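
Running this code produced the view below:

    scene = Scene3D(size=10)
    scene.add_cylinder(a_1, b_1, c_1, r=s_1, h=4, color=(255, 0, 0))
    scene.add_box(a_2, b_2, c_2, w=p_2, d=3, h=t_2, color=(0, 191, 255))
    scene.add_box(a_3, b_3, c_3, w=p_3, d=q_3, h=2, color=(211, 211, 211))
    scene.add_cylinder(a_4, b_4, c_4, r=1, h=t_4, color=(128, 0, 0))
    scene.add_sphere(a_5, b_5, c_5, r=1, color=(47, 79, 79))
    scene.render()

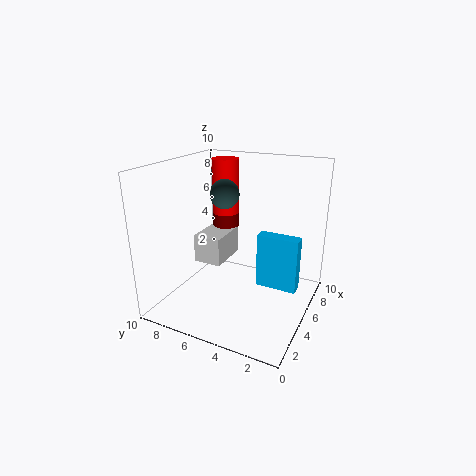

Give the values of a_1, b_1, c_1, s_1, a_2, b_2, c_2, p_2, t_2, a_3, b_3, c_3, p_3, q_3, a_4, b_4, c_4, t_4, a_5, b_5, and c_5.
a_1 = 7, b_1 = 7, c_1 = 6, s_1 = 1, a_2 = 6, b_2 = 1, c_2 = 1, p_2 = 1, t_2 = 4, a_3 = 4, b_3 = 6, c_3 = 3, p_3 = 3, q_3 = 2, a_4 = 7, b_4 = 7, c_4 = 5, t_4 = 2, a_5 = 5, b_5 = 6, c_5 = 8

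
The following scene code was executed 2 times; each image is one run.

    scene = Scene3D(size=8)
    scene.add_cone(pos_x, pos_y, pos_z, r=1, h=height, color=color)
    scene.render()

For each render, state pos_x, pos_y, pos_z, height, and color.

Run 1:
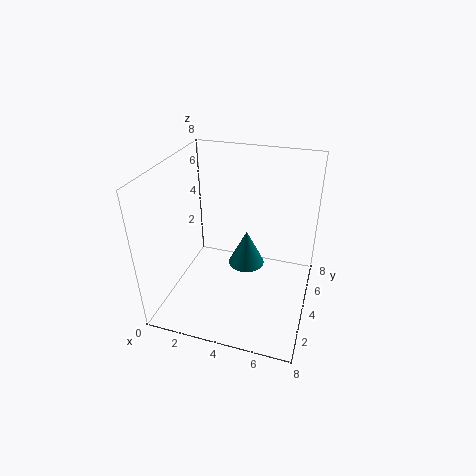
pos_x = 4.5, pos_y = 4, pos_z = 2.5, height = 2, color = 'teal'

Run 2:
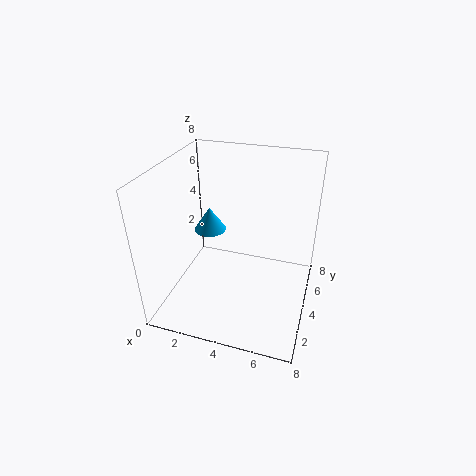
pos_x = 1.5, pos_y = 6, pos_z = 3, height = 1.5, color = 'deepskyblue'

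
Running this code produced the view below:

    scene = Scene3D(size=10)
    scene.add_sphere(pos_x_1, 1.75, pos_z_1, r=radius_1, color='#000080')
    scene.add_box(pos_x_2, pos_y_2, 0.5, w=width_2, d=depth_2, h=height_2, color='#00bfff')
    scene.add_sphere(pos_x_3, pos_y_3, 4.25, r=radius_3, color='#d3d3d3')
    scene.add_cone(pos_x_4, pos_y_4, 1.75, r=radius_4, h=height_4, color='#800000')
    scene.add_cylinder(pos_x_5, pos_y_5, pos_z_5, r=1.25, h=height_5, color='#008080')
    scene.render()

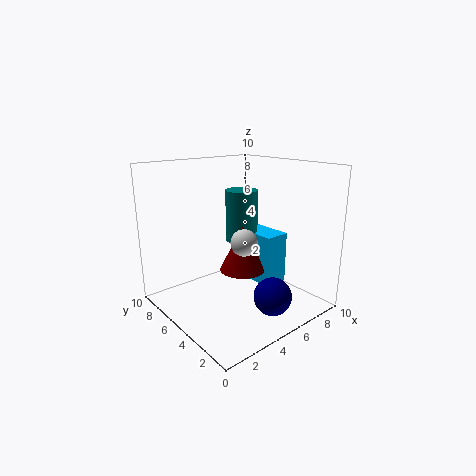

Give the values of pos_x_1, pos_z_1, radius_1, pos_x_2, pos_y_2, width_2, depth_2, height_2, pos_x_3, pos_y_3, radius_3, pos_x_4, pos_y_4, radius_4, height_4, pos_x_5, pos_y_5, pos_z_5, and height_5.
pos_x_1 = 5.25; pos_z_1 = 1.75; radius_1 = 1.25; pos_x_2 = 7.5; pos_y_2 = 4.5; width_2 = 2; depth_2 = 3.25; height_2 = 4; pos_x_3 = 6; pos_y_3 = 5.5; radius_3 = 1; pos_x_4 = 6.5; pos_y_4 = 6.25; radius_4 = 1.75; height_4 = 3.5; pos_x_5 = 7.25; pos_y_5 = 7.25; pos_z_5 = 3.75; height_5 = 4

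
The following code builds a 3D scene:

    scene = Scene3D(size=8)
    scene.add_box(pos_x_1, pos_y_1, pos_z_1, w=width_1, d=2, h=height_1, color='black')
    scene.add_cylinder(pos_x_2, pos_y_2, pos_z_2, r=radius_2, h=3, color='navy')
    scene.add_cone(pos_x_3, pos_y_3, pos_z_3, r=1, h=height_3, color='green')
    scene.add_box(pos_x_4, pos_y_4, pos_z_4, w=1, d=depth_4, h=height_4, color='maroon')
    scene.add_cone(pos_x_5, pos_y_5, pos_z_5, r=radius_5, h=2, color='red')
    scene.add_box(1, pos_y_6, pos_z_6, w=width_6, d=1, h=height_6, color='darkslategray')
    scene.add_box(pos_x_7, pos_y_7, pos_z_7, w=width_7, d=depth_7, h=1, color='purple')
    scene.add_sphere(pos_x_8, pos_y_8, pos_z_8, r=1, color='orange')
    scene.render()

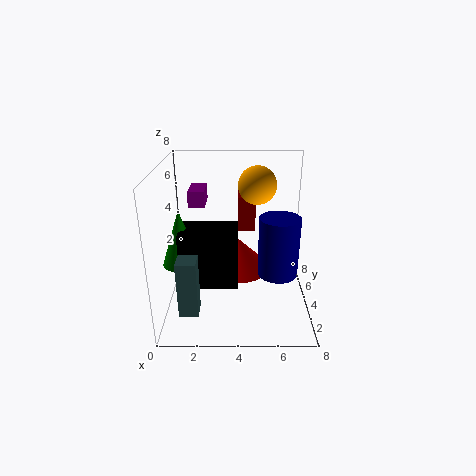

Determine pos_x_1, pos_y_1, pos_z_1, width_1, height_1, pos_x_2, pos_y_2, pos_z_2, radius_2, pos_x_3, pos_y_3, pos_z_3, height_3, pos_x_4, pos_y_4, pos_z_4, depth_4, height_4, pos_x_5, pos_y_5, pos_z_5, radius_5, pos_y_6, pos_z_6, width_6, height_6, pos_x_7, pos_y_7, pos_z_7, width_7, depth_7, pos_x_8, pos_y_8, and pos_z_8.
pos_x_1 = 1; pos_y_1 = 2; pos_z_1 = 2; width_1 = 3; height_1 = 3; pos_x_2 = 6; pos_y_2 = 2; pos_z_2 = 3; radius_2 = 1; pos_x_3 = 1; pos_y_3 = 3; pos_z_3 = 3; height_3 = 3; pos_x_4 = 4; pos_y_4 = 5; pos_z_4 = 4; depth_4 = 3; height_4 = 2; pos_x_5 = 4; pos_y_5 = 6; pos_z_5 = 1; radius_5 = 2; pos_y_6 = 1; pos_z_6 = 1; width_6 = 1; height_6 = 3; pos_x_7 = 1; pos_y_7 = 6; pos_z_7 = 5; width_7 = 1; depth_7 = 2; pos_x_8 = 5; pos_y_8 = 4; pos_z_8 = 7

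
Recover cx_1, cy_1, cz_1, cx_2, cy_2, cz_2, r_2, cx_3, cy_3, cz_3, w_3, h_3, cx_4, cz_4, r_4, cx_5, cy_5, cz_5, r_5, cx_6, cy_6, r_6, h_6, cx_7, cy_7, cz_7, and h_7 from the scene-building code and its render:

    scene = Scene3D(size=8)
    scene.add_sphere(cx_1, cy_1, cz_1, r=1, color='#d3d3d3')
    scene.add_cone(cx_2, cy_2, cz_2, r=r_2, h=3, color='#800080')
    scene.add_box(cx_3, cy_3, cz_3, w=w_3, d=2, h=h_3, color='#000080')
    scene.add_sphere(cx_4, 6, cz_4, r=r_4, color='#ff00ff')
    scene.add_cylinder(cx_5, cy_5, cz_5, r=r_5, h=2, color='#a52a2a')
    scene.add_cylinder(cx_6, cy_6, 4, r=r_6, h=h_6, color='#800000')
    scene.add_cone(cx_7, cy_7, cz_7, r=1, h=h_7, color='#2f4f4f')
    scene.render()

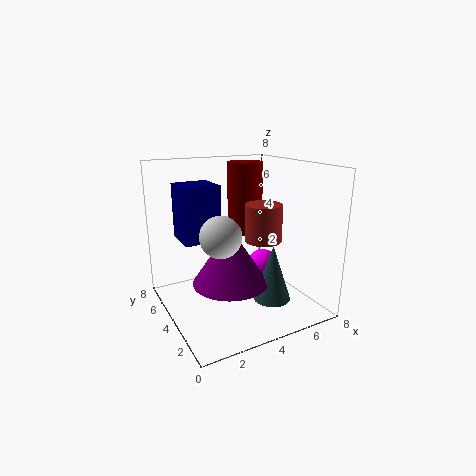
cx_1 = 2
cy_1 = 2
cz_1 = 5
cx_2 = 3
cy_2 = 3
cz_2 = 2
r_2 = 2
cx_3 = 1
cy_3 = 4
cz_3 = 4
w_3 = 2
h_3 = 3
cx_4 = 7
cz_4 = 1
r_4 = 1
cx_5 = 5
cy_5 = 3
cz_5 = 4
r_5 = 1
cx_6 = 5
cy_6 = 5
r_6 = 1
h_6 = 4
cx_7 = 5
cy_7 = 2
cz_7 = 1
h_7 = 3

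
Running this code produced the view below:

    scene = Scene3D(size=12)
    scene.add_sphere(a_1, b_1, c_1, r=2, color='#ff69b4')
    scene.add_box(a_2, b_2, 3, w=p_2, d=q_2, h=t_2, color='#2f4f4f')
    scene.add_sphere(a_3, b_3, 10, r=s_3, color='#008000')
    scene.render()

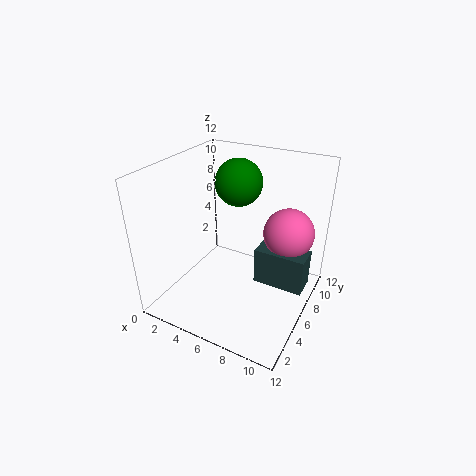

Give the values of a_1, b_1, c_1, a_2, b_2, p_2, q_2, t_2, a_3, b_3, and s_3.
a_1 = 10; b_1 = 7; c_1 = 7; a_2 = 8; b_2 = 5; p_2 = 4; q_2 = 2; t_2 = 3; a_3 = 5; b_3 = 8; s_3 = 2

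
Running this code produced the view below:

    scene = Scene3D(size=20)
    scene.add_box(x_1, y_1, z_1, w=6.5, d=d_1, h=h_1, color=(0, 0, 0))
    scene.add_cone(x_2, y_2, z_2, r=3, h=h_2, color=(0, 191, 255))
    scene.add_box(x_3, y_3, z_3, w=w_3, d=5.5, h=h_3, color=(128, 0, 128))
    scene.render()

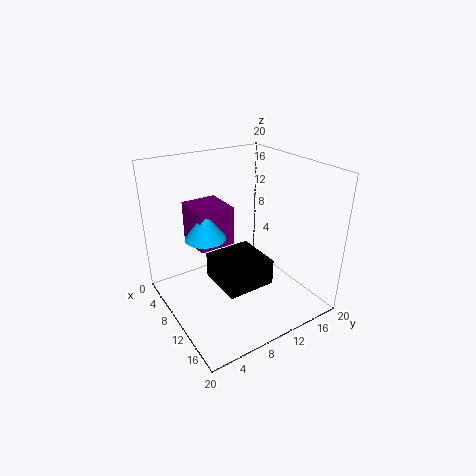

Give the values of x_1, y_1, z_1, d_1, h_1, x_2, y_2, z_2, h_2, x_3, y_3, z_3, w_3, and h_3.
x_1 = 9; y_1 = 5.5; z_1 = 5; d_1 = 6.5; h_1 = 3.5; x_2 = 6; y_2 = 7; z_2 = 9; h_2 = 4; x_3 = 0.5; y_3 = 6; z_3 = 7; w_3 = 6; h_3 = 6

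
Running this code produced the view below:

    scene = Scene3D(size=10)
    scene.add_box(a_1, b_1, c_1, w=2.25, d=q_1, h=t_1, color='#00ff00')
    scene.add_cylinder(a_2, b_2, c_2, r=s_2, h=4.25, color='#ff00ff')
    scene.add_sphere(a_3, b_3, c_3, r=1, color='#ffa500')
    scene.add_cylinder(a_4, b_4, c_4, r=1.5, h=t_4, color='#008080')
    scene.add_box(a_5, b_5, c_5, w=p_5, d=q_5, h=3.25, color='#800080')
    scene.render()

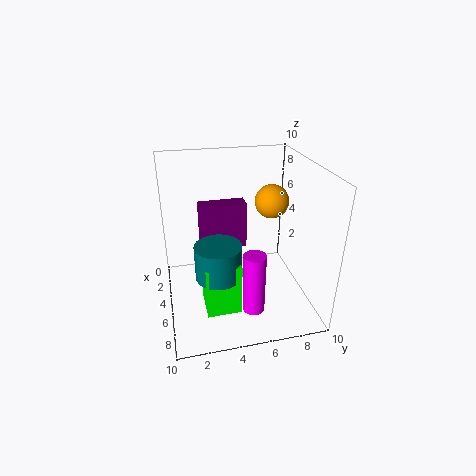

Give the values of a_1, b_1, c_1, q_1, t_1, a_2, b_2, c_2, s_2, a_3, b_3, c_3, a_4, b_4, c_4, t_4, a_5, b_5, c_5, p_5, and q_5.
a_1 = 6
b_1 = 2.25
c_1 = 1.25
q_1 = 2.25
t_1 = 3.5
a_2 = 7.5
b_2 = 5.5
c_2 = 0.75
s_2 = 0.75
a_3 = 7.25
b_3 = 6.5
c_3 = 8.5
a_4 = 7
b_4 = 3.25
c_4 = 3.5
t_4 = 2.25
a_5 = 3.25
b_5 = 2.5
c_5 = 4
p_5 = 1.25
q_5 = 3.25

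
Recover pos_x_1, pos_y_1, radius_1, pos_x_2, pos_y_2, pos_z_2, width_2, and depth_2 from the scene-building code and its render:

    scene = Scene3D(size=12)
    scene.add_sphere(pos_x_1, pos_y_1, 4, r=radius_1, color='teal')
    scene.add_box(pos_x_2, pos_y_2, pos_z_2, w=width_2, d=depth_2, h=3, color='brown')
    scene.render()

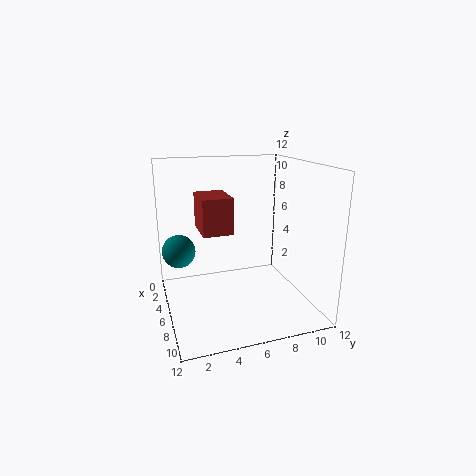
pos_x_1 = 2.5, pos_y_1 = 1.5, radius_1 = 1.5, pos_x_2 = 3, pos_y_2 = 3, pos_z_2 = 6.5, width_2 = 3.5, depth_2 = 2.5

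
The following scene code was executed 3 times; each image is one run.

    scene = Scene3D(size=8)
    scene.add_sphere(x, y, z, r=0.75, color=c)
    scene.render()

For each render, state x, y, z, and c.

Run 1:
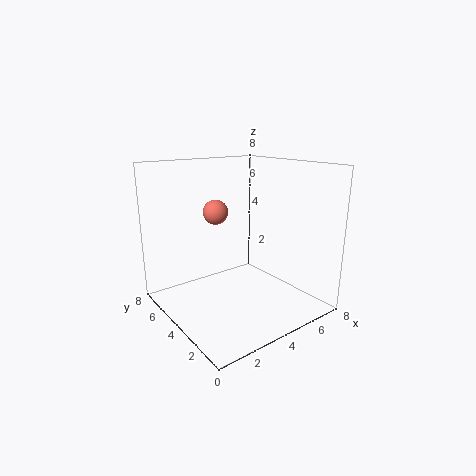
x = 4; y = 6.25; z = 5; c = 'salmon'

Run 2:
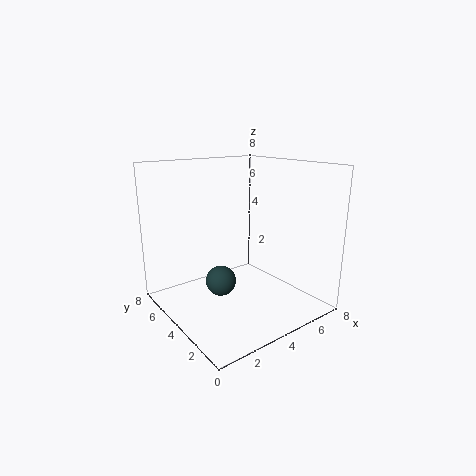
x = 2; y = 2.75; z = 2.5; c = 'darkslategray'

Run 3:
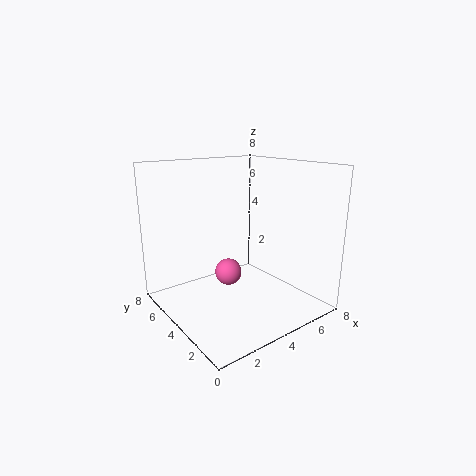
x = 3.5; y = 4.25; z = 2; c = 'hotpink'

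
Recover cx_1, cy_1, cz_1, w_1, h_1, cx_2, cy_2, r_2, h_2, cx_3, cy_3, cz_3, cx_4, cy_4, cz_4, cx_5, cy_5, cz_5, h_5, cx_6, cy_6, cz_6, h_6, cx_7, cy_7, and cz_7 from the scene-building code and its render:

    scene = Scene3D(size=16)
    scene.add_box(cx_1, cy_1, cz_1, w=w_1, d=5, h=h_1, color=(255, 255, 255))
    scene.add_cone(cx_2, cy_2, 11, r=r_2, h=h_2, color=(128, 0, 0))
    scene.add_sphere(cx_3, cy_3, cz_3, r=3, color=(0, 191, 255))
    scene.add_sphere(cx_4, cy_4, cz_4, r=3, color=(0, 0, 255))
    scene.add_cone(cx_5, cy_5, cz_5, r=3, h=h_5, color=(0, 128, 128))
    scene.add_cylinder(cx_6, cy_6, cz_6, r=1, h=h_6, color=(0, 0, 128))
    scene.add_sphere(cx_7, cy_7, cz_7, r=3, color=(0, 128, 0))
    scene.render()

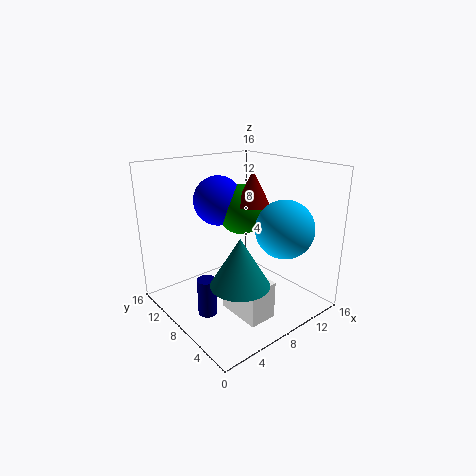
cx_1 = 5; cy_1 = 2; cz_1 = 1; w_1 = 3; h_1 = 4; cx_2 = 11; cy_2 = 9; r_2 = 2; h_2 = 4; cx_3 = 10; cy_3 = 3; cz_3 = 10; cx_4 = 9; cy_4 = 13; cz_4 = 11; cx_5 = 5; cy_5 = 4; cz_5 = 5; h_5 = 5; cx_6 = 3; cy_6 = 7; cz_6 = 1; h_6 = 4; cx_7 = 11; cy_7 = 11; cz_7 = 10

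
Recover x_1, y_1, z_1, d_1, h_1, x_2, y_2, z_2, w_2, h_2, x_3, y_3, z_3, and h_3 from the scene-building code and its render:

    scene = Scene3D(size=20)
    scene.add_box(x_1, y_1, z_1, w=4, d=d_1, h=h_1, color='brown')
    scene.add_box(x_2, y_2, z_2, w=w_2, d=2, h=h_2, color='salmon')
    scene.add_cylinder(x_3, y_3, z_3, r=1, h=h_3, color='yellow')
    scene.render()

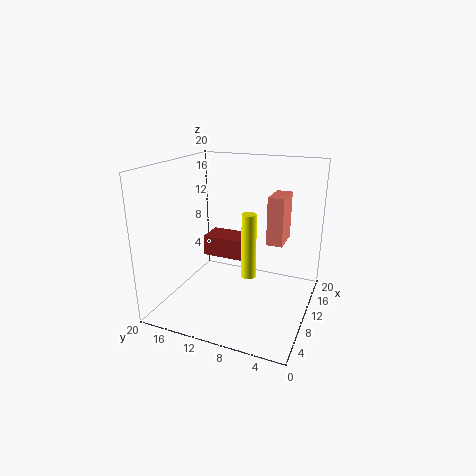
x_1 = 11; y_1 = 10; z_1 = 6; d_1 = 6; h_1 = 3; x_2 = 7; y_2 = 3; z_2 = 11; w_2 = 4; h_2 = 6; x_3 = 9; y_3 = 8; z_3 = 5; h_3 = 9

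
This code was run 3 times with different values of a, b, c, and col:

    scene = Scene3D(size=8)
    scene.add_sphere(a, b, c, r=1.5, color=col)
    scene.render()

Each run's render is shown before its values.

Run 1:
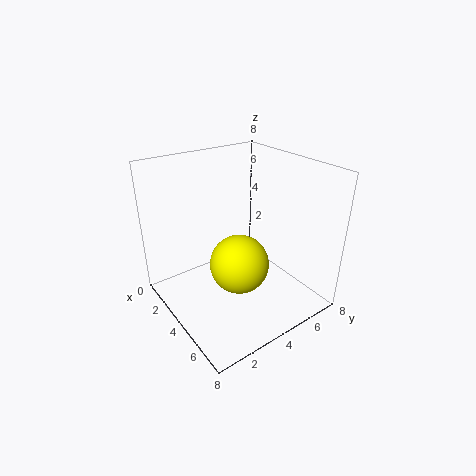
a = 5.5
b = 3
c = 3.5
col = 'yellow'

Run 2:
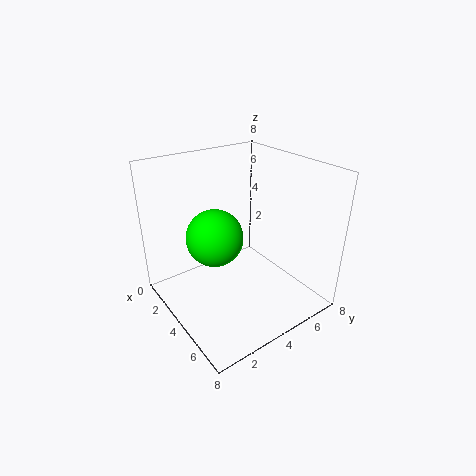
a = 4
b = 2.5
c = 4.5
col = 'lime'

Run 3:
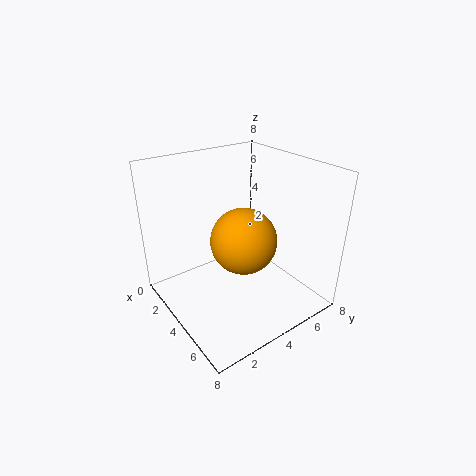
a = 6.5
b = 2.5
c = 5.5
col = 'orange'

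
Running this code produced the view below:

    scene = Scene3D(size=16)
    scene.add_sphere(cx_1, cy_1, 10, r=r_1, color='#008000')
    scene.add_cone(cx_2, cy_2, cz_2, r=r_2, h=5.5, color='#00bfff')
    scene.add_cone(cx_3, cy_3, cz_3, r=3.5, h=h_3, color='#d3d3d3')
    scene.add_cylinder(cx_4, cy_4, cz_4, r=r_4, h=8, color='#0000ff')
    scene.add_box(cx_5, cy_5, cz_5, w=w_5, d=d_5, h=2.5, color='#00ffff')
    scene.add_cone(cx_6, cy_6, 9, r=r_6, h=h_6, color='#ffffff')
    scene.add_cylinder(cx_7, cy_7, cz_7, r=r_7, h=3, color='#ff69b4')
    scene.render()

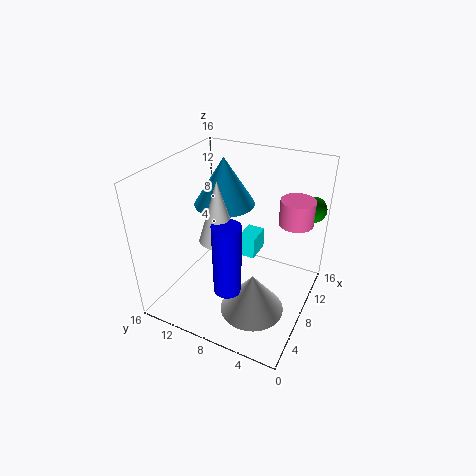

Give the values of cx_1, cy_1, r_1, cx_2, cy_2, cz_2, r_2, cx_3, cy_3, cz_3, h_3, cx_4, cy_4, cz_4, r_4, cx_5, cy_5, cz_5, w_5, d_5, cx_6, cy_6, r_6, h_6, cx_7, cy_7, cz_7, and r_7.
cx_1 = 14.5
cy_1 = 1.5
r_1 = 1.5
cx_2 = 10.5
cy_2 = 11
cz_2 = 10.5
r_2 = 3.5
cx_3 = 5.5
cy_3 = 5
cz_3 = 1
h_3 = 4.5
cx_4 = 4.5
cy_4 = 7.5
cz_4 = 3.5
r_4 = 1.5
cx_5 = 9
cy_5 = 6.5
cz_5 = 5
w_5 = 3
d_5 = 2
cx_6 = 5.5
cy_6 = 9
r_6 = 2
h_6 = 6.5
cx_7 = 13
cy_7 = 3
cz_7 = 8.5
r_7 = 2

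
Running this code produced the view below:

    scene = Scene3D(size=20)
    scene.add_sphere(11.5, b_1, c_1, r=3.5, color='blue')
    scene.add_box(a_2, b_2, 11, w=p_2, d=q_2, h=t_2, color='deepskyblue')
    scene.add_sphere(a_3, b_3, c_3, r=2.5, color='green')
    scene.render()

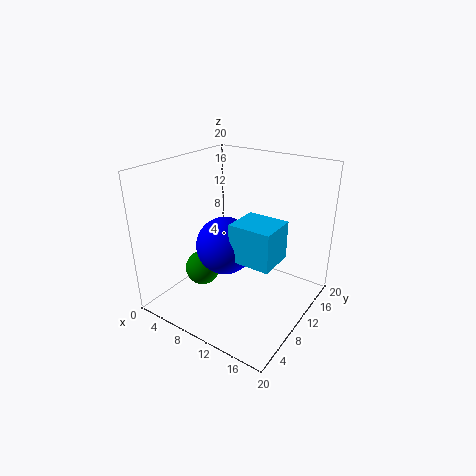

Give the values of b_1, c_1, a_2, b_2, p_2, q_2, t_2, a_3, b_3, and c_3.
b_1 = 5
c_1 = 11.5
a_2 = 13.5
b_2 = 3
p_2 = 5
q_2 = 4.5
t_2 = 4.5
a_3 = 5
b_3 = 8
c_3 = 4.5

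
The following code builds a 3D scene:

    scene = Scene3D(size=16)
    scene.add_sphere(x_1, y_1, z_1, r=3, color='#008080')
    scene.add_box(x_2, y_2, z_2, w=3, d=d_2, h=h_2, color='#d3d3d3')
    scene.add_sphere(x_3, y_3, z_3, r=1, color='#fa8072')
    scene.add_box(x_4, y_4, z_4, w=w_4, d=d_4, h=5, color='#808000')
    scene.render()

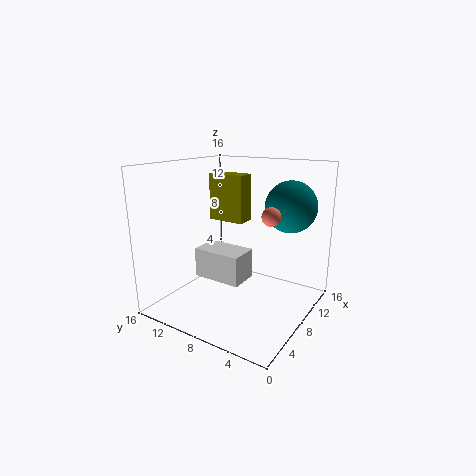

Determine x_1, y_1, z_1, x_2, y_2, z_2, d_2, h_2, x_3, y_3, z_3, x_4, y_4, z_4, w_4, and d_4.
x_1 = 13
y_1 = 4
z_1 = 11
x_2 = 3
y_2 = 5
z_2 = 5
d_2 = 5
h_2 = 3
x_3 = 8
y_3 = 4
z_3 = 11
x_4 = 7
y_4 = 7
z_4 = 10
w_4 = 2
d_4 = 4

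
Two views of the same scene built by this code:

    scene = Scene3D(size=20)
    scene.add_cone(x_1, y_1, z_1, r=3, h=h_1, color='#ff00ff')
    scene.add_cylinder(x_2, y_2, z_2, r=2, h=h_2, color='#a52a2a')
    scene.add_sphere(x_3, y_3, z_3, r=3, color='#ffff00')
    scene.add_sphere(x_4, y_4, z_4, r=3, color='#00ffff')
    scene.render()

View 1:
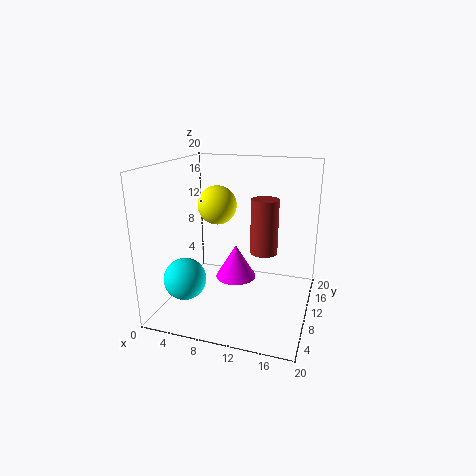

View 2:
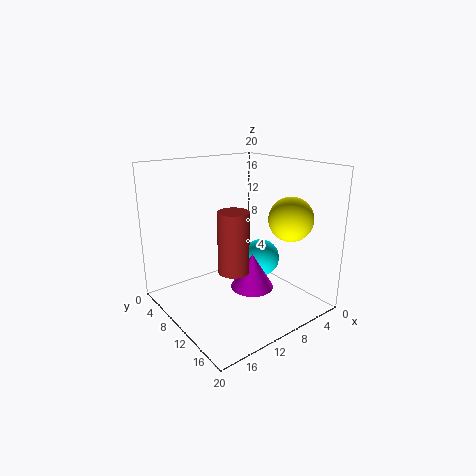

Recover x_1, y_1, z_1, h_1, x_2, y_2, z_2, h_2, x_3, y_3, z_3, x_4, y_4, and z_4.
x_1 = 9, y_1 = 12, z_1 = 3, h_1 = 5, x_2 = 13, y_2 = 13, z_2 = 7, h_2 = 8, x_3 = 5, y_3 = 15, z_3 = 13, x_4 = 3, y_4 = 7, z_4 = 4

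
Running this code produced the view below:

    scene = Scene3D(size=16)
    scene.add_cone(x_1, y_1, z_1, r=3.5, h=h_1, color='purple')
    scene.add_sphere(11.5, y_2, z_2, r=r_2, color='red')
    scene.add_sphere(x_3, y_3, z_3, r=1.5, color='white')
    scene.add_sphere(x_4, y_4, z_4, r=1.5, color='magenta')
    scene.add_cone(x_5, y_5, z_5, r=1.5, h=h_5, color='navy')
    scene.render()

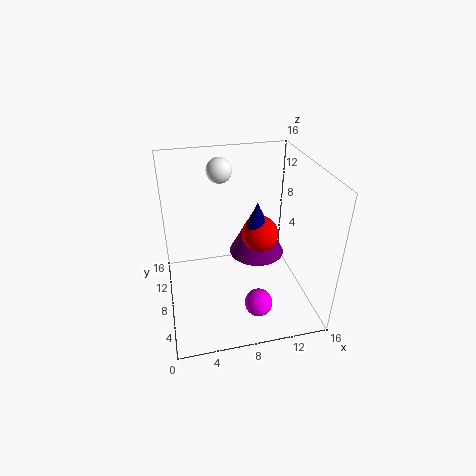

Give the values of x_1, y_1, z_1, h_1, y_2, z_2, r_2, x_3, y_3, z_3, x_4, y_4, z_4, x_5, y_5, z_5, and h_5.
x_1 = 11.5; y_1 = 12.25; z_1 = 3; h_1 = 6.75; y_2 = 11; z_2 = 6.25; r_2 = 2.25; x_3 = 7; y_3 = 13.25; z_3 = 14; x_4 = 9.25; y_4 = 3.5; z_4 = 2.25; x_5 = 11; y_5 = 10.75; z_5 = 7; h_5 = 3.75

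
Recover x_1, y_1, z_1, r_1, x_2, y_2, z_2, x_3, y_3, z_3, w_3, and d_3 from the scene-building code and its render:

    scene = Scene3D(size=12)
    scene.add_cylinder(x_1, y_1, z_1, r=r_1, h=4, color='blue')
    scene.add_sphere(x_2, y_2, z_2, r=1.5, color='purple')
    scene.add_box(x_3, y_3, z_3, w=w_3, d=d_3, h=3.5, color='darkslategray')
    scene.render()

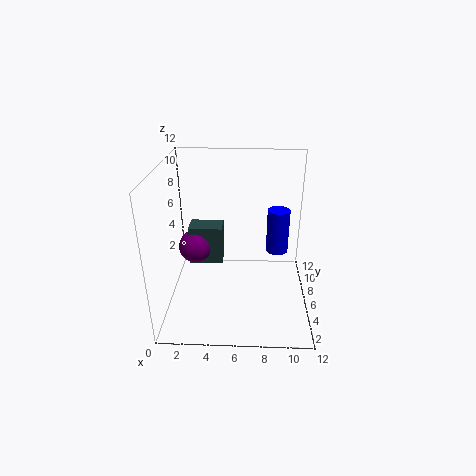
x_1 = 9.5, y_1 = 8.5, z_1 = 3.5, r_1 = 1, x_2 = 2, y_2 = 8, z_2 = 4, x_3 = 1.5, y_3 = 7.5, z_3 = 2.5, w_3 = 3, d_3 = 2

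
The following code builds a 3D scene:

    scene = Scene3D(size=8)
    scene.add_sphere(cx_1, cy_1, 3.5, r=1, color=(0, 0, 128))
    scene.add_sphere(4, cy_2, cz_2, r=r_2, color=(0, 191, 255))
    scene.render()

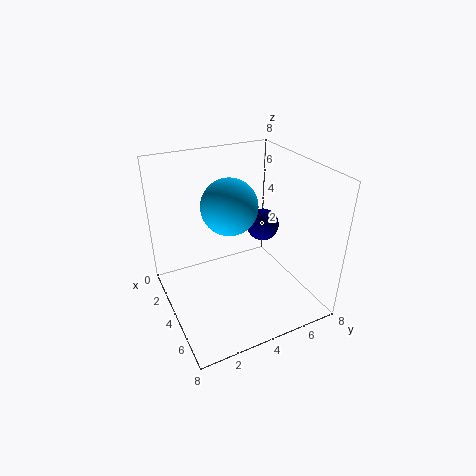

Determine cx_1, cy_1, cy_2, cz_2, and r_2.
cx_1 = 2.5
cy_1 = 6.5
cy_2 = 3.5
cz_2 = 6
r_2 = 1.5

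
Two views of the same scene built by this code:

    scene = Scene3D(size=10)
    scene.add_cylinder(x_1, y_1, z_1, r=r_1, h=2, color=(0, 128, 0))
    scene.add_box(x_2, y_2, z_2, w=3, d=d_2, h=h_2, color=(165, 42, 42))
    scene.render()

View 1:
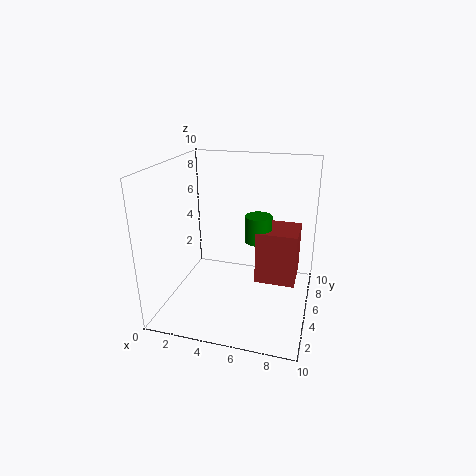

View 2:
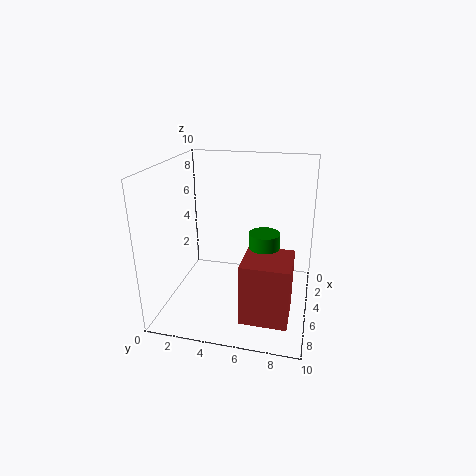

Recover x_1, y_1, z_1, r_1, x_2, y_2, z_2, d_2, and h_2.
x_1 = 6
y_1 = 7
z_1 = 4
r_1 = 1
x_2 = 6
y_2 = 6
z_2 = 1
d_2 = 3
h_2 = 4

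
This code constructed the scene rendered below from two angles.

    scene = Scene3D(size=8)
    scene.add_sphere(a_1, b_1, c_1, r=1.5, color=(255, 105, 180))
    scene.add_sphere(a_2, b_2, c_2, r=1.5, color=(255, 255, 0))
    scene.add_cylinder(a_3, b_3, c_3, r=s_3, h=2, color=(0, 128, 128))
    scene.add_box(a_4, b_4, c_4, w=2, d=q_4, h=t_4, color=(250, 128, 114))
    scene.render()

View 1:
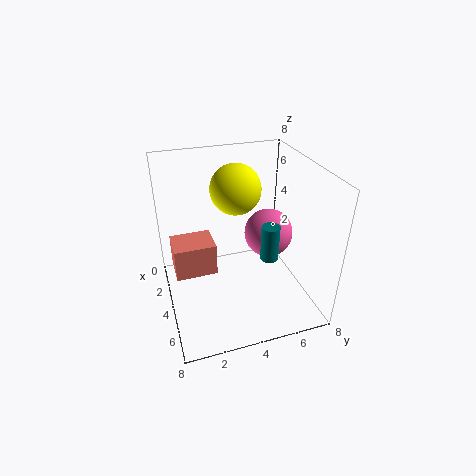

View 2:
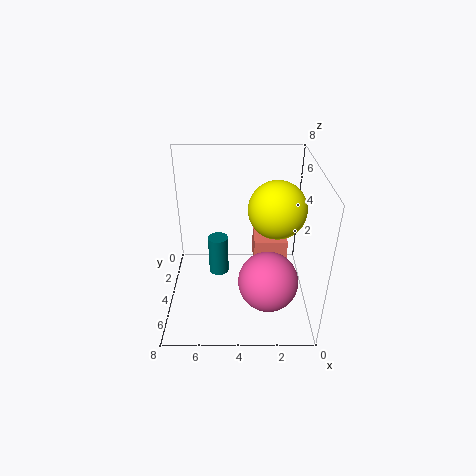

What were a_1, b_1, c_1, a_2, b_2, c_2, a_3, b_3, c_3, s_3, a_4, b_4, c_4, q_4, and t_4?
a_1 = 2.5, b_1 = 6.5, c_1 = 3, a_2 = 2, b_2 = 4.5, c_2 = 6, a_3 = 5, b_3 = 5.5, c_3 = 3, s_3 = 0.5, a_4 = 1, b_4 = 0.5, c_4 = 1, q_4 = 2.5, t_4 = 2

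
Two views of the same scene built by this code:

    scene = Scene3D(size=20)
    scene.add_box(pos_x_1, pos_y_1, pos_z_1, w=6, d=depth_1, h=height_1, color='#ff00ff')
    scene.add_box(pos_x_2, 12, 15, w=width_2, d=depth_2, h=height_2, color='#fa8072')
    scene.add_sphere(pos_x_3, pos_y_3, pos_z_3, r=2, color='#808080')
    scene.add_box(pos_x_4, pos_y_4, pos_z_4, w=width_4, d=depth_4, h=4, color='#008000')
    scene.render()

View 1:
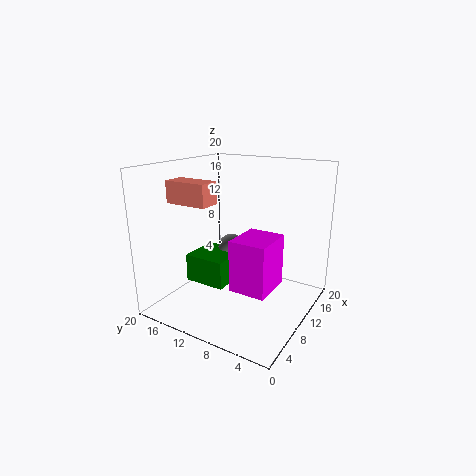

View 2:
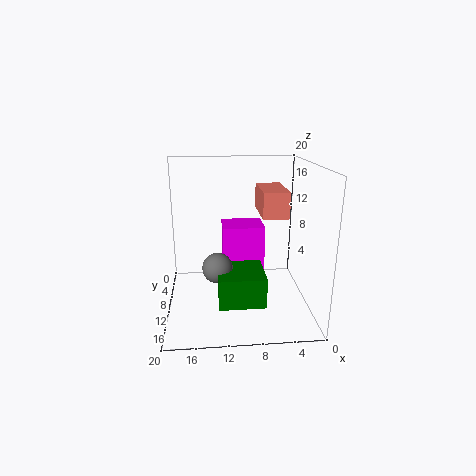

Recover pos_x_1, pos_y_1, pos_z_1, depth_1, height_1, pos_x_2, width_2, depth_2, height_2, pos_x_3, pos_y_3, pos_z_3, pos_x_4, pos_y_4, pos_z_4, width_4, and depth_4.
pos_x_1 = 6, pos_y_1 = 4, pos_z_1 = 4, depth_1 = 5, height_1 = 7, pos_x_2 = 5, width_2 = 3, depth_2 = 6, height_2 = 3, pos_x_3 = 13, pos_y_3 = 13, pos_z_3 = 7, pos_x_4 = 7, pos_y_4 = 11, pos_z_4 = 3, width_4 = 6, depth_4 = 6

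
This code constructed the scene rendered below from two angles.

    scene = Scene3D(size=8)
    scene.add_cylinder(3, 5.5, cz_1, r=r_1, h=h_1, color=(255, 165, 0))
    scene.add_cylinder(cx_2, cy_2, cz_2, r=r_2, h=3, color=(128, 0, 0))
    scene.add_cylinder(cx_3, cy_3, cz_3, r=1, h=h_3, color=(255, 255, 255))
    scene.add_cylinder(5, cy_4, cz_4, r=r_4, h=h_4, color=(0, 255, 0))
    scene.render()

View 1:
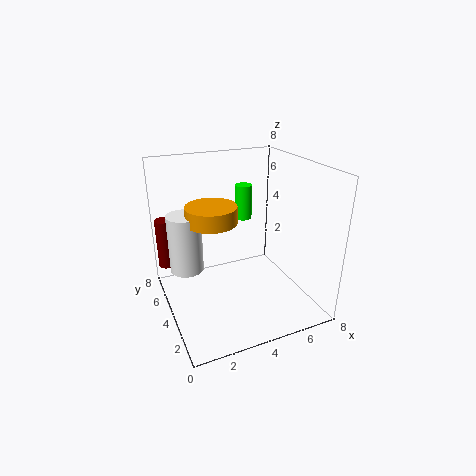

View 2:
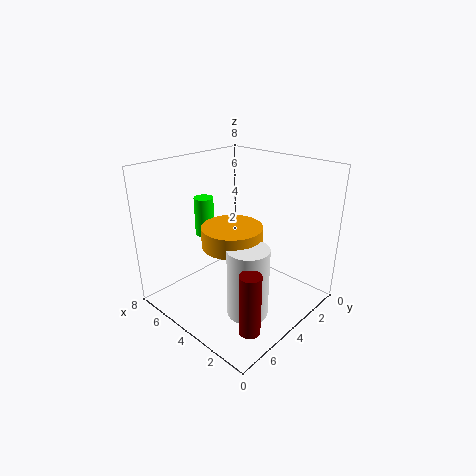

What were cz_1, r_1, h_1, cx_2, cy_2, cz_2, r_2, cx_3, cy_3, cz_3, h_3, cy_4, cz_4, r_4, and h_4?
cz_1 = 4.5, r_1 = 1.5, h_1 = 1, cx_2 = 0.5, cy_2 = 7, cz_2 = 1.5, r_2 = 0.5, cx_3 = 1.5, cy_3 = 6, cz_3 = 1.5, h_3 = 3.5, cy_4 = 5.5, cz_4 = 4.5, r_4 = 0.5, h_4 = 2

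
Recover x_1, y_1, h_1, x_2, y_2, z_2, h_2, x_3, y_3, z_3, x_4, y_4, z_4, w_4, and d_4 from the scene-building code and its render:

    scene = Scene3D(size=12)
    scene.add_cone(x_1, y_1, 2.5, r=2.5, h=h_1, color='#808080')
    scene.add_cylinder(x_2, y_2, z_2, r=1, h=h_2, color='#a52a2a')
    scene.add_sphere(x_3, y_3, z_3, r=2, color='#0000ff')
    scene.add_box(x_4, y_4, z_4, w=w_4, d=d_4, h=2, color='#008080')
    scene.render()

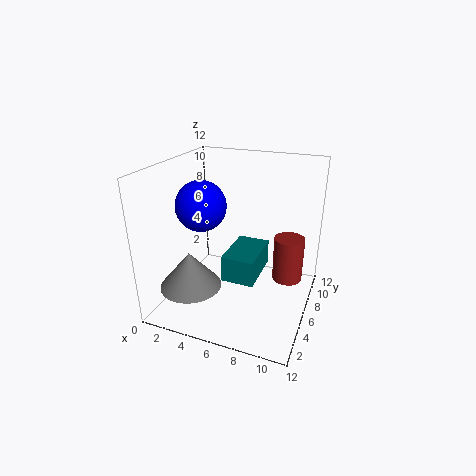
x_1 = 3, y_1 = 3, h_1 = 3, x_2 = 11, y_2 = 2.5, z_2 = 5.5, h_2 = 3, x_3 = 3.5, y_3 = 4.5, z_3 = 9, x_4 = 6, y_4 = 2.5, z_4 = 4, w_4 = 2.5, d_4 = 4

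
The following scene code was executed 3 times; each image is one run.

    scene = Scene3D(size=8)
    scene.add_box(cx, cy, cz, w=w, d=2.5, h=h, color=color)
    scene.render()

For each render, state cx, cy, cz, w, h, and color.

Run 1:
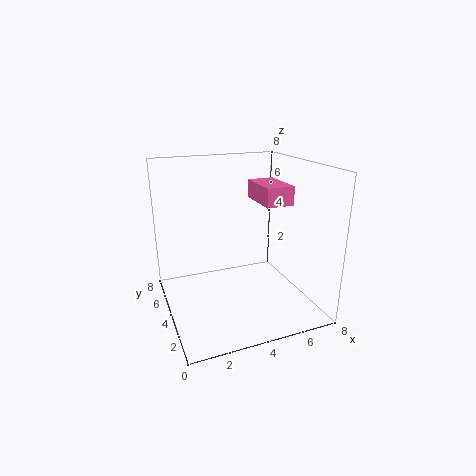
cx = 5
cy = 2.5
cz = 6
w = 1.5
h = 1
color = 'hotpink'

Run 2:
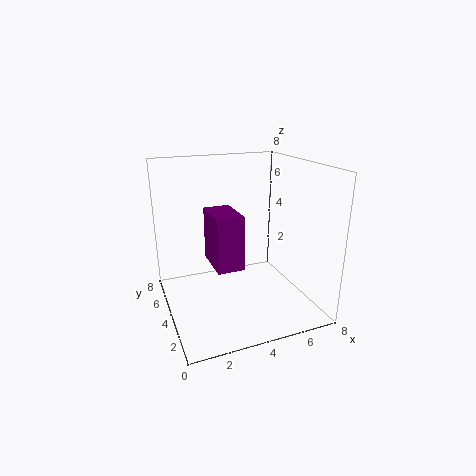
cx = 2.5
cy = 3
cz = 2.5
w = 1.5
h = 3
color = 'purple'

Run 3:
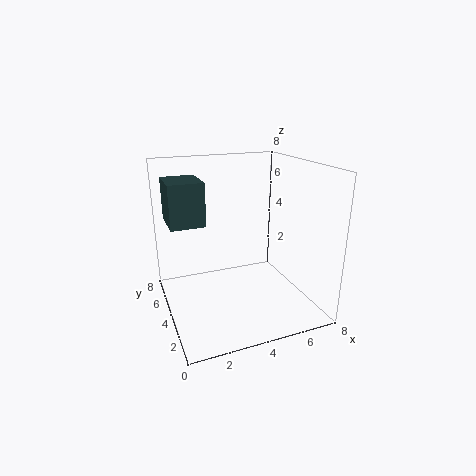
cx = 0.5
cy = 5
cz = 4.5
w = 2
h = 2.5
color = 'darkslategray'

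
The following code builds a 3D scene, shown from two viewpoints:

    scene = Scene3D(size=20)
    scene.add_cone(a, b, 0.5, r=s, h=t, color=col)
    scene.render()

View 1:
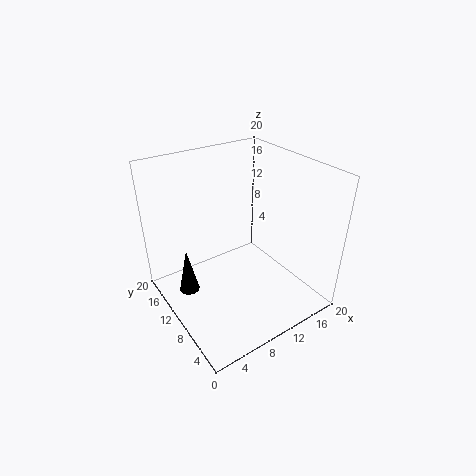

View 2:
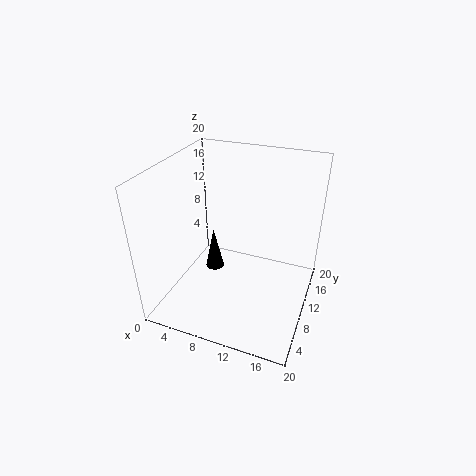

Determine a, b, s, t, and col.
a = 4
b = 14.5
s = 1.5
t = 7
col = 'black'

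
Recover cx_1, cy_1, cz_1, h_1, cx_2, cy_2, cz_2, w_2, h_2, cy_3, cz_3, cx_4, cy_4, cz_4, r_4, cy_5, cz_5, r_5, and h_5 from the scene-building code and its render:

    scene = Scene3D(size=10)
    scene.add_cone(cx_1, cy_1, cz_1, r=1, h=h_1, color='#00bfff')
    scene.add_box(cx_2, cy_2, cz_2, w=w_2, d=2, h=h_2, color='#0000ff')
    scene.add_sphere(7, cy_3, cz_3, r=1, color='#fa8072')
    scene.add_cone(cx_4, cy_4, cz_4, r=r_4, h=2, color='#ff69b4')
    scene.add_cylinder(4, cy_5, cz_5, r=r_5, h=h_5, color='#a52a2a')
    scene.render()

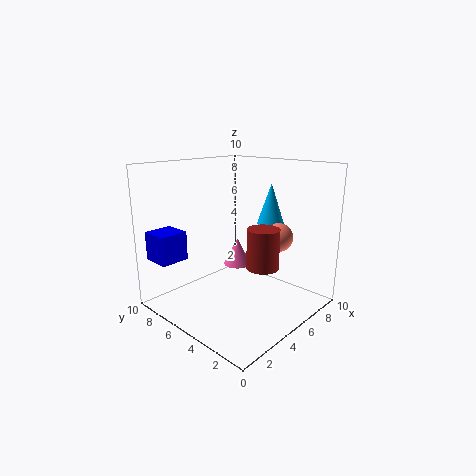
cx_1 = 8; cy_1 = 4.5; cz_1 = 5.5; h_1 = 3; cx_2 = 0.5; cy_2 = 7.5; cz_2 = 3.5; w_2 = 2; h_2 = 2; cy_3 = 3; cz_3 = 5; cx_4 = 6; cy_4 = 6; cz_4 = 2.5; r_4 = 1; cy_5 = 2; cz_5 = 4; r_5 = 1; h_5 = 2.5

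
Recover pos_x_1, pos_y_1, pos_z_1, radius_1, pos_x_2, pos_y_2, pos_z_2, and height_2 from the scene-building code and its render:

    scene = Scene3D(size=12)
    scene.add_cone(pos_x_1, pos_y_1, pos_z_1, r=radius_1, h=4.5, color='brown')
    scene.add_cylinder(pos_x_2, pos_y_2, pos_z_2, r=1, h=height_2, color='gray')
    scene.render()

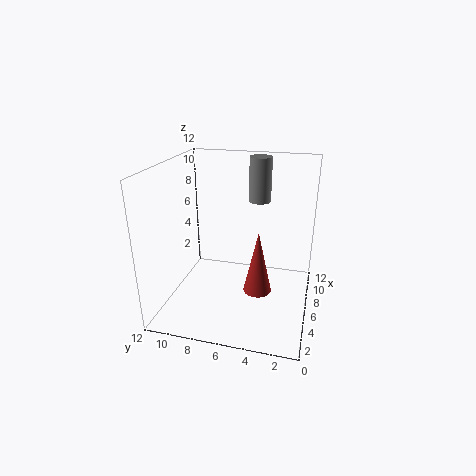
pos_x_1 = 2, pos_y_1 = 3.5, pos_z_1 = 4, radius_1 = 1, pos_x_2 = 10, pos_y_2 = 5, pos_z_2 = 8, height_2 = 4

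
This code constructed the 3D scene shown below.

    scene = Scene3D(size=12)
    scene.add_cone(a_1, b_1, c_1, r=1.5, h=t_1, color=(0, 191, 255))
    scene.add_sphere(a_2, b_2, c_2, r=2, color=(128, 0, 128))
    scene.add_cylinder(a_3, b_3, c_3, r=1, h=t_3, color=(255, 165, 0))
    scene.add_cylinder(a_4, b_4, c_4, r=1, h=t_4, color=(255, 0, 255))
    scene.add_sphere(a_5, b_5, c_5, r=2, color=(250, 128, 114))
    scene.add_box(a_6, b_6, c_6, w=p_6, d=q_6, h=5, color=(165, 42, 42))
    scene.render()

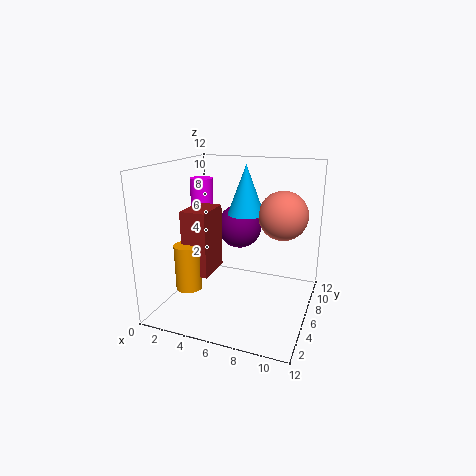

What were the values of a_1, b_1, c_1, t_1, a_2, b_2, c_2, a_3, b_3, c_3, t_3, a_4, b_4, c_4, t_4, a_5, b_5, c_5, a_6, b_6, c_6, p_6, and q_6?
a_1 = 6.5, b_1 = 6.5, c_1 = 8, t_1 = 4, a_2 = 5, b_2 = 9, c_2 = 6, a_3 = 3.5, b_3 = 2, c_3 = 3, t_3 = 3.5, a_4 = 2, b_4 = 7.5, c_4 = 6.5, t_4 = 4, a_5 = 9.5, b_5 = 7, c_5 = 8, a_6 = 3, b_6 = 2, c_6 = 4, p_6 = 2, q_6 = 3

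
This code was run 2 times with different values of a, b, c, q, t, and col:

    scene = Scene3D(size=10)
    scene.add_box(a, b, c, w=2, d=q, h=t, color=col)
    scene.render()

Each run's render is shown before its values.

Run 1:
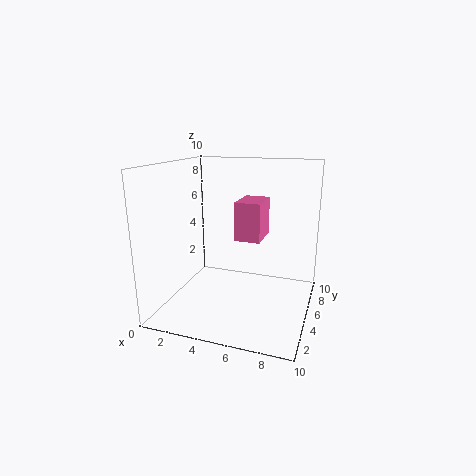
a = 4; b = 7; c = 4; q = 3; t = 3; col = 'hotpink'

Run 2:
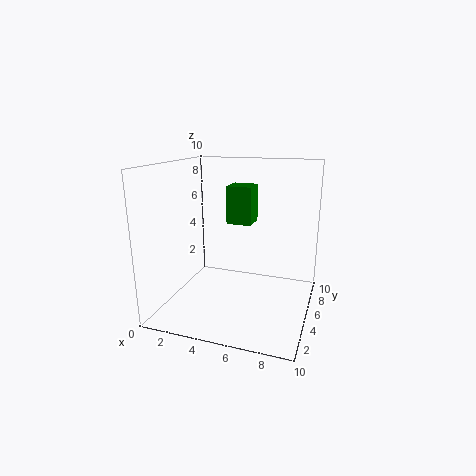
a = 3; b = 8; c = 5; q = 2; t = 3; col = 'green'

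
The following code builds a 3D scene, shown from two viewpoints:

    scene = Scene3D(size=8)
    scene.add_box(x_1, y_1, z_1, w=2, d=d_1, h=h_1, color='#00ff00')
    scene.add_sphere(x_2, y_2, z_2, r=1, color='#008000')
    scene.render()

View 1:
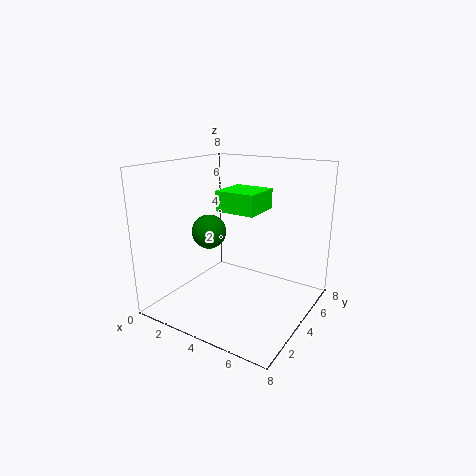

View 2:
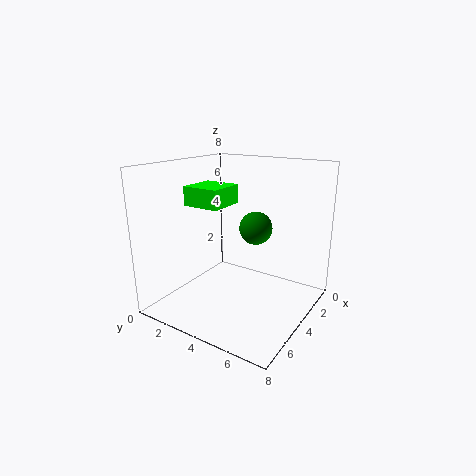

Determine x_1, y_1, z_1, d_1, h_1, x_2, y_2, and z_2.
x_1 = 4
y_1 = 2
z_1 = 6
d_1 = 2
h_1 = 1
x_2 = 2
y_2 = 4
z_2 = 4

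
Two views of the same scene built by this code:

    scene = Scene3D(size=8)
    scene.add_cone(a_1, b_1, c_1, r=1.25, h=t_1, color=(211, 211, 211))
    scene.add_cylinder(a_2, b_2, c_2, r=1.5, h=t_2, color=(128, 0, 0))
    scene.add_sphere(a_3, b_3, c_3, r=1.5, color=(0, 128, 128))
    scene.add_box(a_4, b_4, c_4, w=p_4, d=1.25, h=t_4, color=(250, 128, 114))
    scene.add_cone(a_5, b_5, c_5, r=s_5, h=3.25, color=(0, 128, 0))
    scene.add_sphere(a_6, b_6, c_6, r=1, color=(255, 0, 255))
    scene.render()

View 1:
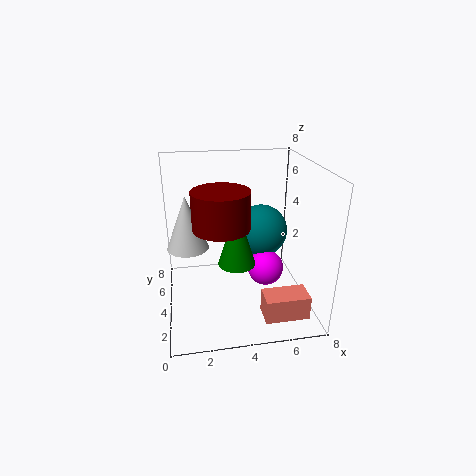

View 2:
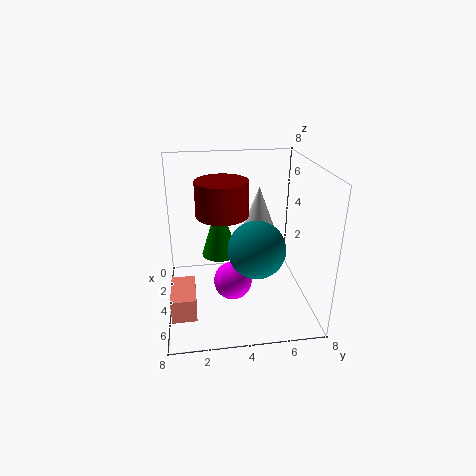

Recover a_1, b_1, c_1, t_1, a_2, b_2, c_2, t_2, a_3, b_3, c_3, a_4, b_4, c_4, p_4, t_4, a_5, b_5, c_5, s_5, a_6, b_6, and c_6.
a_1 = 1.25
b_1 = 5.75
c_1 = 2.75
t_1 = 3.25
a_2 = 3
b_2 = 3.25
c_2 = 5
t_2 = 2
a_3 = 5.5
b_3 = 4.75
c_3 = 4
a_4 = 4.75
b_4 = 0.25
c_4 = 1
p_4 = 2.25
t_4 = 1.25
a_5 = 3.75
b_5 = 3
c_5 = 3
s_5 = 1
a_6 = 5.5
b_6 = 3.5
c_6 = 2.25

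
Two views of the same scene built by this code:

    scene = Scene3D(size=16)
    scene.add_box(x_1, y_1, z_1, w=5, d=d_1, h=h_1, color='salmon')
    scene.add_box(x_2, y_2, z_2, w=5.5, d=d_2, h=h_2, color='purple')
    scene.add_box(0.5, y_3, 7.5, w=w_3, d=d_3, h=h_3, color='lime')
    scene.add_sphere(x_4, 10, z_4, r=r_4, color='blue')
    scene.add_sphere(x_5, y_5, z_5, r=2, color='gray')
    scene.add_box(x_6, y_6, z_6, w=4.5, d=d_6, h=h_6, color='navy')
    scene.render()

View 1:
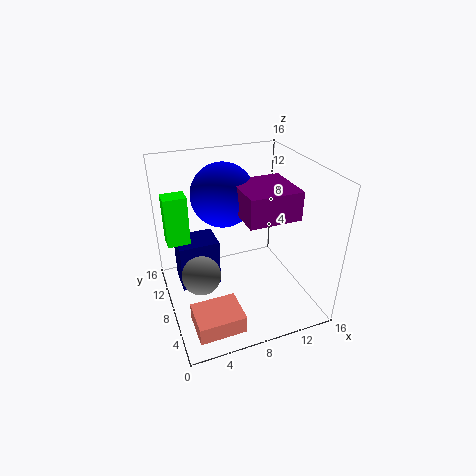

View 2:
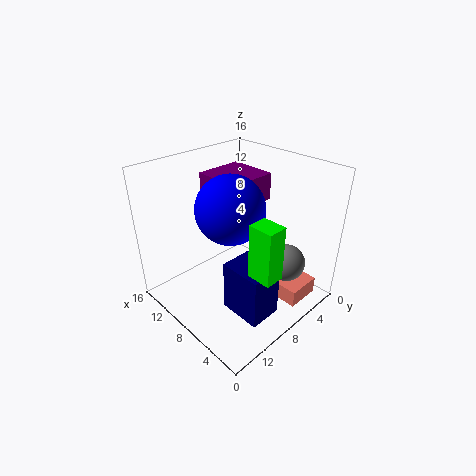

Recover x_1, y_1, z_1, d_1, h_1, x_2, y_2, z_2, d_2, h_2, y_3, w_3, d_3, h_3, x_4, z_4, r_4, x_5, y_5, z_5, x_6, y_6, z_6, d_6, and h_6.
x_1 = 1.5, y_1 = 1.5, z_1 = 0.5, d_1 = 4, h_1 = 2, x_2 = 7.5, y_2 = 3.5, z_2 = 11.5, d_2 = 5.5, h_2 = 3, y_3 = 9.5, w_3 = 2.5, d_3 = 2, h_3 = 5.5, x_4 = 7, z_4 = 12.5, r_4 = 3.5, x_5 = 3, y_5 = 5.5, z_5 = 6, x_6 = 1.5, y_6 = 8.5, z_6 = 2, d_6 = 3.5, h_6 = 5.5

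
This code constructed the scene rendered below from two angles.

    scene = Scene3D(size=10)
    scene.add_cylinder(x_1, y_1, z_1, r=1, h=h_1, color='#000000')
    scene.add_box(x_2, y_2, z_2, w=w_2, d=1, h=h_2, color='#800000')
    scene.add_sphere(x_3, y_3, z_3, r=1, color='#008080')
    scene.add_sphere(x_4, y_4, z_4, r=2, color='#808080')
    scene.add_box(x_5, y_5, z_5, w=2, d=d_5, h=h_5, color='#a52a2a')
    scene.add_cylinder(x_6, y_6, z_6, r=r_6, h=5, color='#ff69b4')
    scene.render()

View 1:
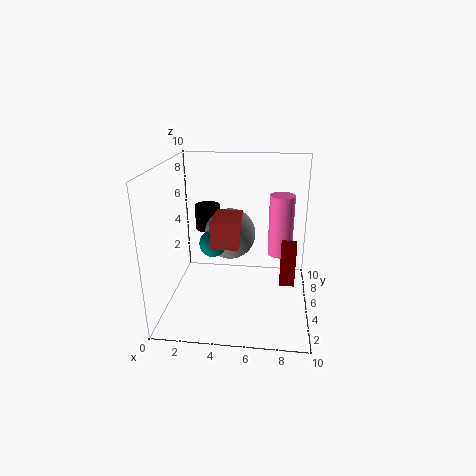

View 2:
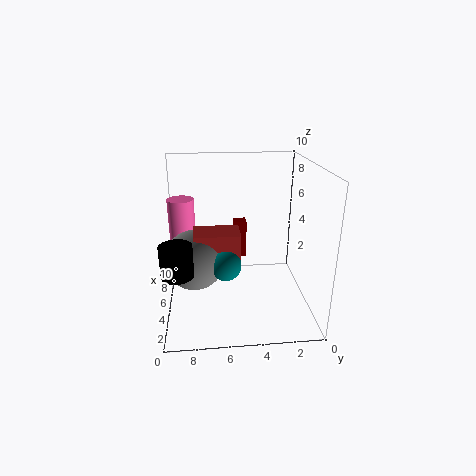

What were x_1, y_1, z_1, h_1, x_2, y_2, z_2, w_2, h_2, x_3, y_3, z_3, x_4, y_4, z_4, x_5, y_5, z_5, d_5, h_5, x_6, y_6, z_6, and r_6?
x_1 = 2
y_1 = 9
z_1 = 4
h_1 = 2
x_2 = 8
y_2 = 4
z_2 = 2
w_2 = 1
h_2 = 3
x_3 = 3
y_3 = 6
z_3 = 4
x_4 = 4
y_4 = 8
z_4 = 4
x_5 = 3
y_5 = 5
z_5 = 4
d_5 = 3
h_5 = 2
x_6 = 8
y_6 = 9
z_6 = 2
r_6 = 1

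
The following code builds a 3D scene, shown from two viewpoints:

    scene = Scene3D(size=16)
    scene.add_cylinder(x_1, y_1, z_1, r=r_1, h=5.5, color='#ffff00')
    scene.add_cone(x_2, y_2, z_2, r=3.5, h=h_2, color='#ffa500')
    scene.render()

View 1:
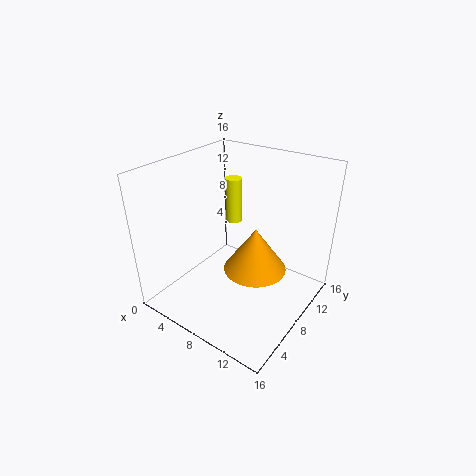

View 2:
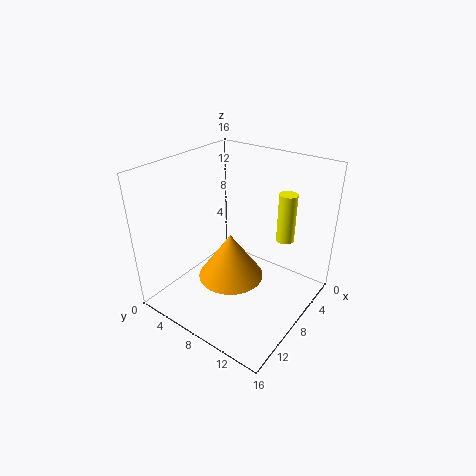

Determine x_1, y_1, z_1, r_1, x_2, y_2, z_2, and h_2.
x_1 = 4.5
y_1 = 12
z_1 = 7.5
r_1 = 1
x_2 = 10
y_2 = 8.5
z_2 = 4.5
h_2 = 5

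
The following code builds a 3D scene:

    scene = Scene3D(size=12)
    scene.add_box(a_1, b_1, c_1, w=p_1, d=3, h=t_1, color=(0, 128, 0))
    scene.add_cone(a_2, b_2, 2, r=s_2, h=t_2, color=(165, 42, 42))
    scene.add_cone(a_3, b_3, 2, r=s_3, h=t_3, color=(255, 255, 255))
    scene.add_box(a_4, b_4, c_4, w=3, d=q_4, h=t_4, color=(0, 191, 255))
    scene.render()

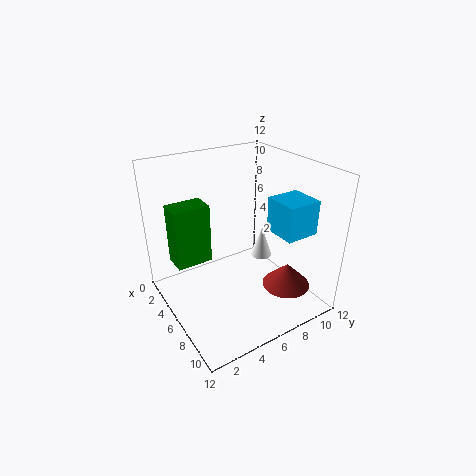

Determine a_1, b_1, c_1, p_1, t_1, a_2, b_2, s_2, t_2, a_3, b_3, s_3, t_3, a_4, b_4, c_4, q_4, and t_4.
a_1 = 3; b_1 = 1; c_1 = 4; p_1 = 2; t_1 = 5; a_2 = 9; b_2 = 9; s_2 = 2; t_2 = 2; a_3 = 4; b_3 = 10; s_3 = 1; t_3 = 3; a_4 = 6; b_4 = 9; c_4 = 6; q_4 = 3; t_4 = 3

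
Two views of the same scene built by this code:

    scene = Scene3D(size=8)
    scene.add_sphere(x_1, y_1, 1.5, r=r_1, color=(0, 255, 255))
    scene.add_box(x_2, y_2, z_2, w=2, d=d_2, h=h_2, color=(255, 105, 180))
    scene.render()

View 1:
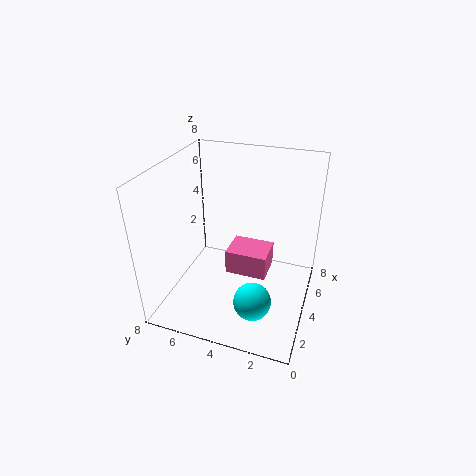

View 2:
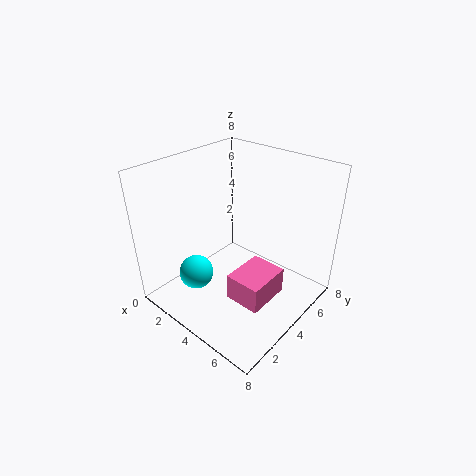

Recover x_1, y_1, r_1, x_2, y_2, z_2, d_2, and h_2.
x_1 = 2
y_1 = 2.5
r_1 = 1
x_2 = 4.5
y_2 = 2.5
z_2 = 1
d_2 = 2.5
h_2 = 1.5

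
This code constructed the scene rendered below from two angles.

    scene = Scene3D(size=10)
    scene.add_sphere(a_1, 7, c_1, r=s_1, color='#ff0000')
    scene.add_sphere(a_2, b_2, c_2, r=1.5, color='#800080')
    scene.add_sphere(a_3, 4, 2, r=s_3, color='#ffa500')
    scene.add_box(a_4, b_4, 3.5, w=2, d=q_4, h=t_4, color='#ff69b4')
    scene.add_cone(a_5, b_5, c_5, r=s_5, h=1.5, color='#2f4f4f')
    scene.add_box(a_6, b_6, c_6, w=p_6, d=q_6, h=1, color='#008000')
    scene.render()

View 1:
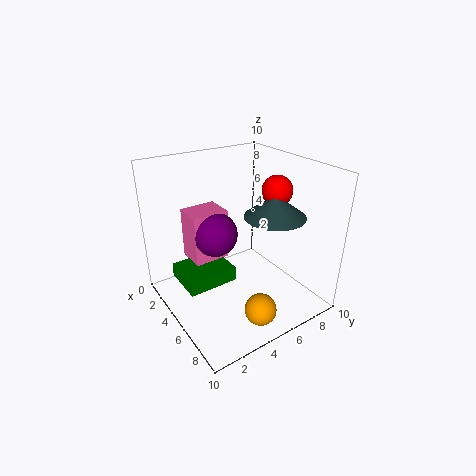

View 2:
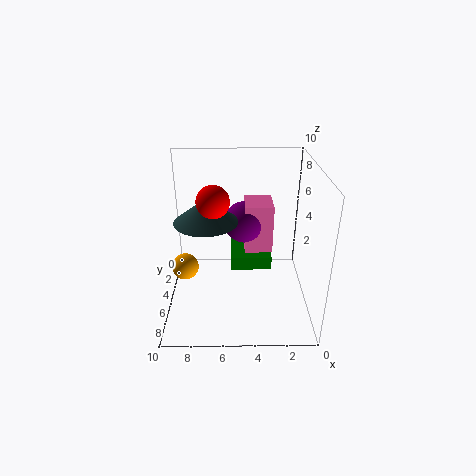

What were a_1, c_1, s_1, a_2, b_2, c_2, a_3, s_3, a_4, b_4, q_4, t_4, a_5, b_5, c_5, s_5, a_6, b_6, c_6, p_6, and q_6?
a_1 = 6.5, c_1 = 8.5, s_1 = 1, a_2 = 4.5, b_2 = 3.5, c_2 = 5.5, a_3 = 9, s_3 = 1, a_4 = 2.5, b_4 = 2, q_4 = 2.5, t_4 = 3.5, a_5 = 7, b_5 = 6.5, c_5 = 7, s_5 = 2, a_6 = 2.5, b_6 = 1, c_6 = 2, p_6 = 3, q_6 = 3.5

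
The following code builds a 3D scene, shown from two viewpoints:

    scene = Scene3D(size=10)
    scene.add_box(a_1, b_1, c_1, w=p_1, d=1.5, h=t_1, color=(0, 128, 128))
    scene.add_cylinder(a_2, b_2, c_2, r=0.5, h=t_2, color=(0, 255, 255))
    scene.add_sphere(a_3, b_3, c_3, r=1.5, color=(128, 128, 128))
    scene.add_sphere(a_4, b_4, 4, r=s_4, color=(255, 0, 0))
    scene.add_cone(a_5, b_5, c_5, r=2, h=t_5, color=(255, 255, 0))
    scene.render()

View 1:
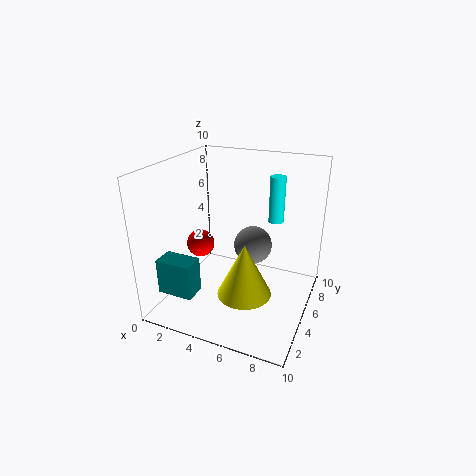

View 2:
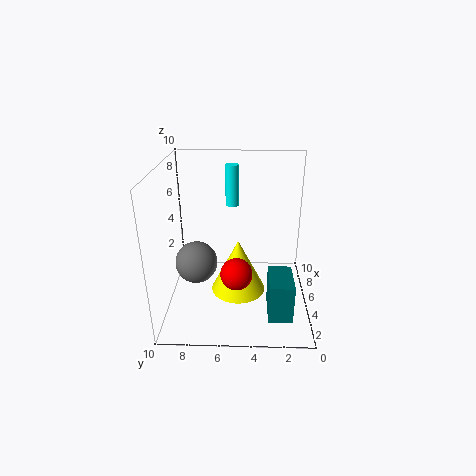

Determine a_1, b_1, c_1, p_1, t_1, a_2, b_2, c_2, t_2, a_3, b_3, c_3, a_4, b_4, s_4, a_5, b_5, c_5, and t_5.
a_1 = 0.5
b_1 = 1.5
c_1 = 1.5
p_1 = 2.5
t_1 = 2.5
a_2 = 7.5
b_2 = 5.5
c_2 = 6.5
t_2 = 3
a_3 = 5
b_3 = 8
c_3 = 3
a_4 = 2
b_4 = 5
s_4 = 1
a_5 = 5.5
b_5 = 5
c_5 = 0.5
t_5 = 4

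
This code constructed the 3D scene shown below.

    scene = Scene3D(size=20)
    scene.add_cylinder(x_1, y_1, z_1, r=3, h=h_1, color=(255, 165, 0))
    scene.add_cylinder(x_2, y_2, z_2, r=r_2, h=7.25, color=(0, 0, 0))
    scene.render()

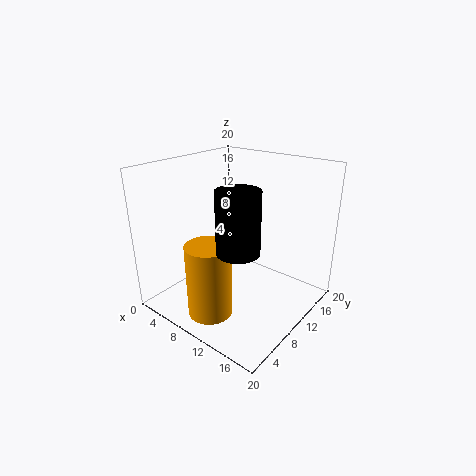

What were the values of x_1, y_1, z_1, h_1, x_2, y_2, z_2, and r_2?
x_1 = 9.75
y_1 = 4.25
z_1 = 1
h_1 = 10
x_2 = 15
y_2 = 3.75
z_2 = 12
r_2 = 2.5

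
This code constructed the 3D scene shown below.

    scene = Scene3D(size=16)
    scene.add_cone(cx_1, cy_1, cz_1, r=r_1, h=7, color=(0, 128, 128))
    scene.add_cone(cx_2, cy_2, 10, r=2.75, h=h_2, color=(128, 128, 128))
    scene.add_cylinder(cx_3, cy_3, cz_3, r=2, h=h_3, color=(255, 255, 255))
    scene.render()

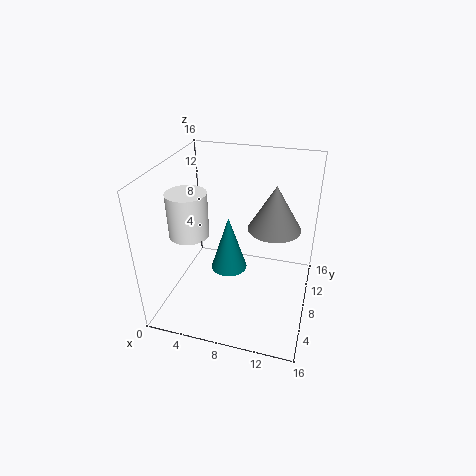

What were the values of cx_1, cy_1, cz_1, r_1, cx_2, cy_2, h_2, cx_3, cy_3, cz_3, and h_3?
cx_1 = 6
cy_1 = 10.75
cz_1 = 1.75
r_1 = 2.25
cx_2 = 12
cy_2 = 7.75
h_2 = 4.75
cx_3 = 4
cy_3 = 4.25
cz_3 = 10
h_3 = 4.5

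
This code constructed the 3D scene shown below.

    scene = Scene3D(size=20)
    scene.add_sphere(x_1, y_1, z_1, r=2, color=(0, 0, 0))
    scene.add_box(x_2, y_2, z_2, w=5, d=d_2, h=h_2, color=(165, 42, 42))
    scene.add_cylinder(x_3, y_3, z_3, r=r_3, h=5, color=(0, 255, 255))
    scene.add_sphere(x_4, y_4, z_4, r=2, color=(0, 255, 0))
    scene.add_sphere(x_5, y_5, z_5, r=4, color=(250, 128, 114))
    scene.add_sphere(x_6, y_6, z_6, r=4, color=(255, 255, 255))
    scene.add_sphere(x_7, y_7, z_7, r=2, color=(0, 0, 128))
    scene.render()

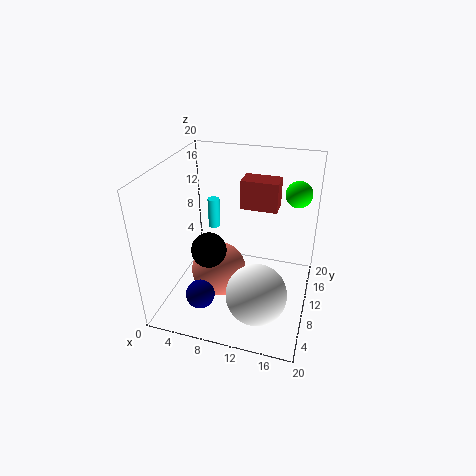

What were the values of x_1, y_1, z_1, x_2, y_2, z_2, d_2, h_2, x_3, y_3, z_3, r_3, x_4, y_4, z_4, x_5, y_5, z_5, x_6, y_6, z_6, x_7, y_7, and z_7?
x_1 = 9, y_1 = 2, z_1 = 13, x_2 = 10, y_2 = 11, z_2 = 14, d_2 = 3, h_2 = 4, x_3 = 3, y_3 = 19, z_3 = 6, r_3 = 1, x_4 = 17, y_4 = 18, z_4 = 14, x_5 = 7, y_5 = 10, z_5 = 4, x_6 = 14, y_6 = 5, z_6 = 5, x_7 = 6, y_7 = 5, z_7 = 3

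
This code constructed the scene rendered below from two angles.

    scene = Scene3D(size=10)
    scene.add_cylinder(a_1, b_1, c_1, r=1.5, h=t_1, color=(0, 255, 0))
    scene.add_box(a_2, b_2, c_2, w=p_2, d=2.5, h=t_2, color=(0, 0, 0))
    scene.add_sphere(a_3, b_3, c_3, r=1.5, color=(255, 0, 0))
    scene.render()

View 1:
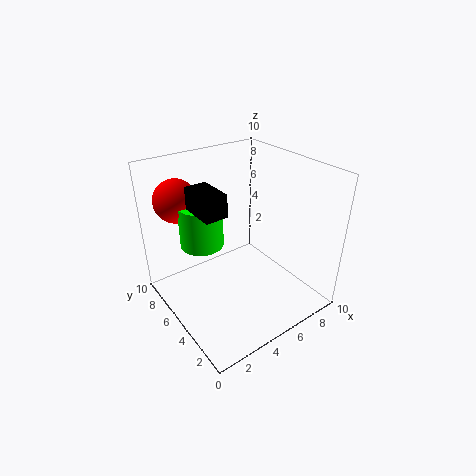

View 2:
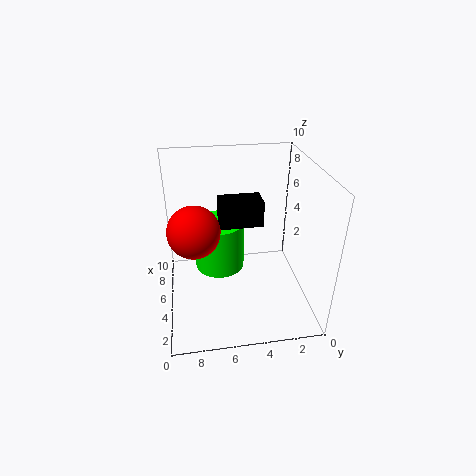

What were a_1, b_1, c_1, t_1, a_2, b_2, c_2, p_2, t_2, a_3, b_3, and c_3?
a_1 = 3; b_1 = 6.5; c_1 = 4.5; t_1 = 3; a_2 = 2; b_2 = 4; c_2 = 7.5; p_2 = 1.5; t_2 = 1.5; a_3 = 2; b_3 = 8; c_3 = 7.5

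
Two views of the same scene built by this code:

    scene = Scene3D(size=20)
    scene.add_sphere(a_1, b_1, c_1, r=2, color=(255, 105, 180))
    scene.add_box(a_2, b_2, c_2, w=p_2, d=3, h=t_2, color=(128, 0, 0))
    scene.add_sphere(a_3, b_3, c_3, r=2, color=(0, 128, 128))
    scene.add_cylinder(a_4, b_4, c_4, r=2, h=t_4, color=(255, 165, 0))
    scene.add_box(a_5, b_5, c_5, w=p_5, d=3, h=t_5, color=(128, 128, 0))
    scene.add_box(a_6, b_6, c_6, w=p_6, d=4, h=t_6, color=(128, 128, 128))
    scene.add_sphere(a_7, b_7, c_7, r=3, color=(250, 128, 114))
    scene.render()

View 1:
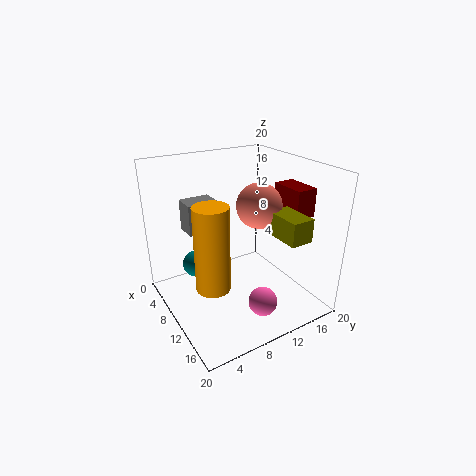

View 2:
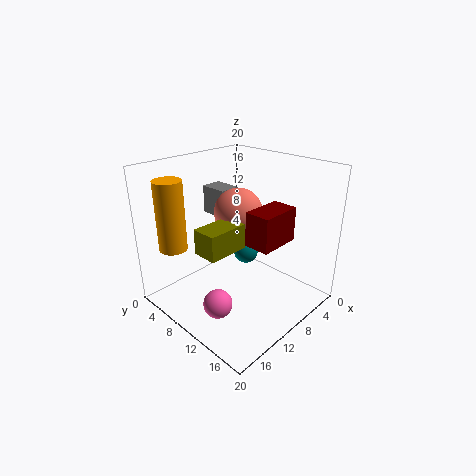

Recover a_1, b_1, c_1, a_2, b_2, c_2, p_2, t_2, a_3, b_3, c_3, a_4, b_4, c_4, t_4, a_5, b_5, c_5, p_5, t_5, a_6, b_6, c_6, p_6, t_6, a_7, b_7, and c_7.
a_1 = 15
b_1 = 11
c_1 = 2
a_2 = 10
b_2 = 16
c_2 = 13
p_2 = 5
t_2 = 4
a_3 = 4
b_3 = 6
c_3 = 4
a_4 = 16
b_4 = 3
c_4 = 8
t_4 = 10
a_5 = 14
b_5 = 12
c_5 = 12
p_5 = 5
t_5 = 3
a_6 = 7
b_6 = 3
c_6 = 12
p_6 = 3
t_6 = 4
a_7 = 12
b_7 = 12
c_7 = 15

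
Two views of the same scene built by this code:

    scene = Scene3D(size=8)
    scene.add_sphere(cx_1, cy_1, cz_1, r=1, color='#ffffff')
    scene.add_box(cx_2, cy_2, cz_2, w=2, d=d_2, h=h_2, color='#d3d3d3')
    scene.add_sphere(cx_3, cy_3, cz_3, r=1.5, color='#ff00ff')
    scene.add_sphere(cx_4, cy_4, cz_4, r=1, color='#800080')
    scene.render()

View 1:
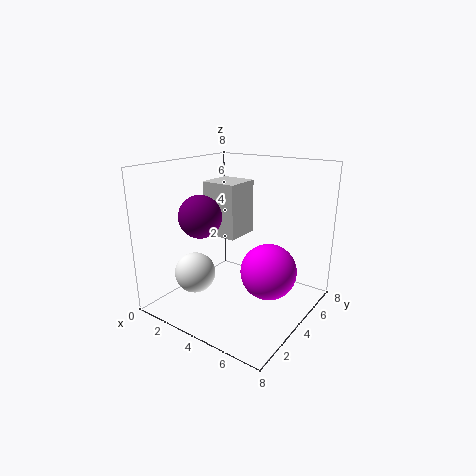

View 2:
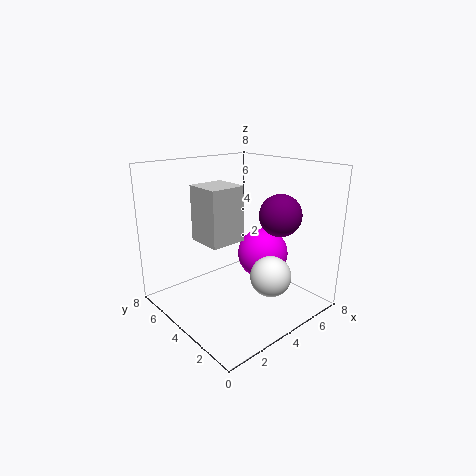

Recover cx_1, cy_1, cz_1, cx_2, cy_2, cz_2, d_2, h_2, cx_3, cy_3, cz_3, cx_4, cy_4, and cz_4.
cx_1 = 3.5
cy_1 = 1
cz_1 = 3
cx_2 = 2
cy_2 = 3.5
cz_2 = 4
d_2 = 2
h_2 = 3
cx_3 = 6
cy_3 = 4
cz_3 = 2.5
cx_4 = 4
cy_4 = 1
cz_4 = 6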